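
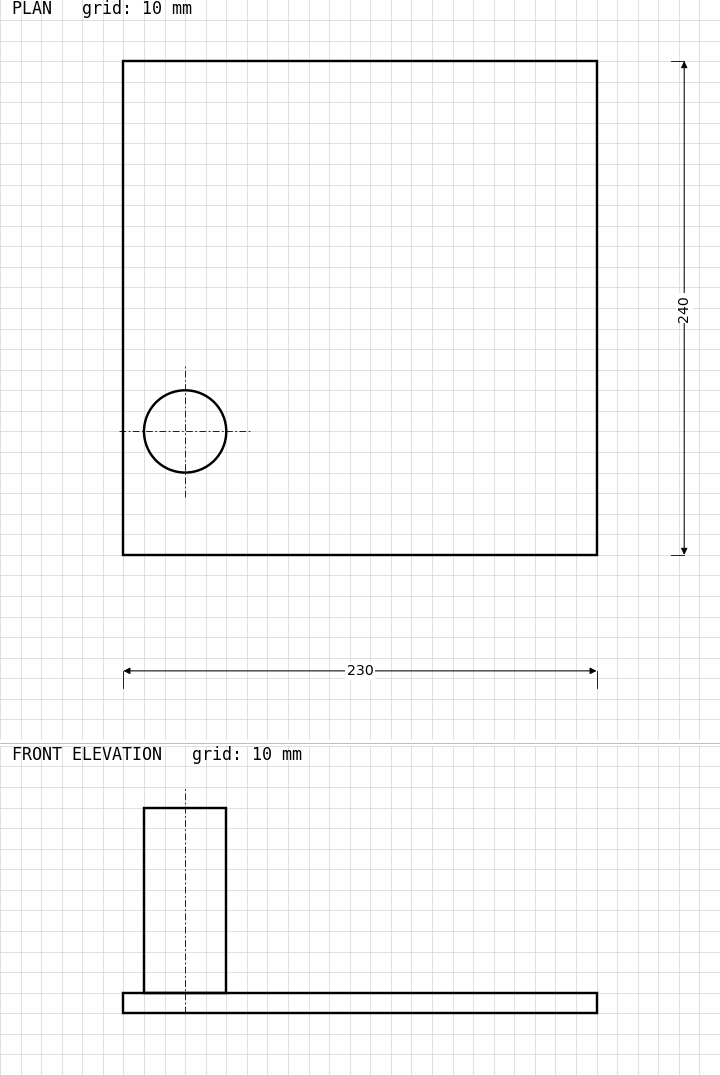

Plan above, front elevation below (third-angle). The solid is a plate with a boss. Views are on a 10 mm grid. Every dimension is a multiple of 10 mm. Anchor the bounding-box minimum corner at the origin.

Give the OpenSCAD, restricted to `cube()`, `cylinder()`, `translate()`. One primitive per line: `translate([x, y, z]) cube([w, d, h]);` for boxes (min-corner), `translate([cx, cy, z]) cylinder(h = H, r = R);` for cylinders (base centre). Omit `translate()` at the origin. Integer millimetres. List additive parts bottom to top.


cube([230, 240, 10]);
translate([30, 60, 10]) cylinder(h = 90, r = 20);


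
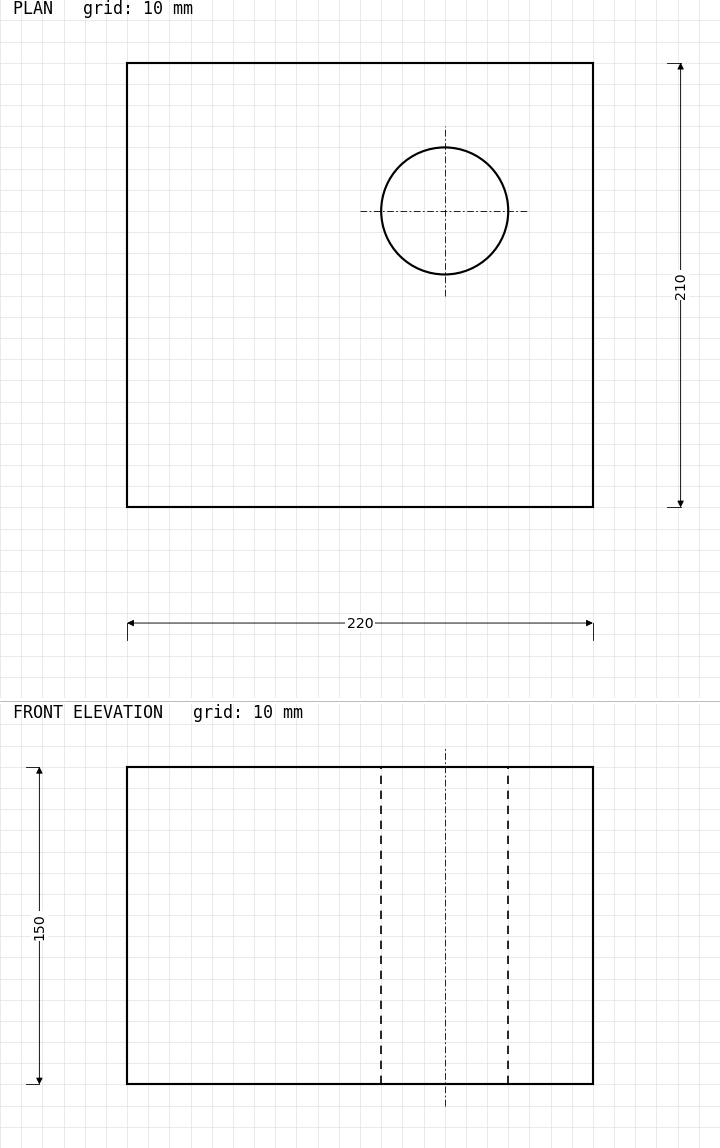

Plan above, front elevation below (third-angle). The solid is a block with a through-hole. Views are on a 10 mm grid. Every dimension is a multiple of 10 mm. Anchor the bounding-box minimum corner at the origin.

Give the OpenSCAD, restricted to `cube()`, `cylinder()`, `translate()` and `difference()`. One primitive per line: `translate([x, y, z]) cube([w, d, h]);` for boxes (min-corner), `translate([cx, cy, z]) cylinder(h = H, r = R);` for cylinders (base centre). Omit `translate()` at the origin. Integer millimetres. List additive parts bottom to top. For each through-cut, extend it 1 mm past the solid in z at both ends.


difference() {
  cube([220, 210, 150]);
  translate([150, 140, -1]) cylinder(h = 152, r = 30);
}


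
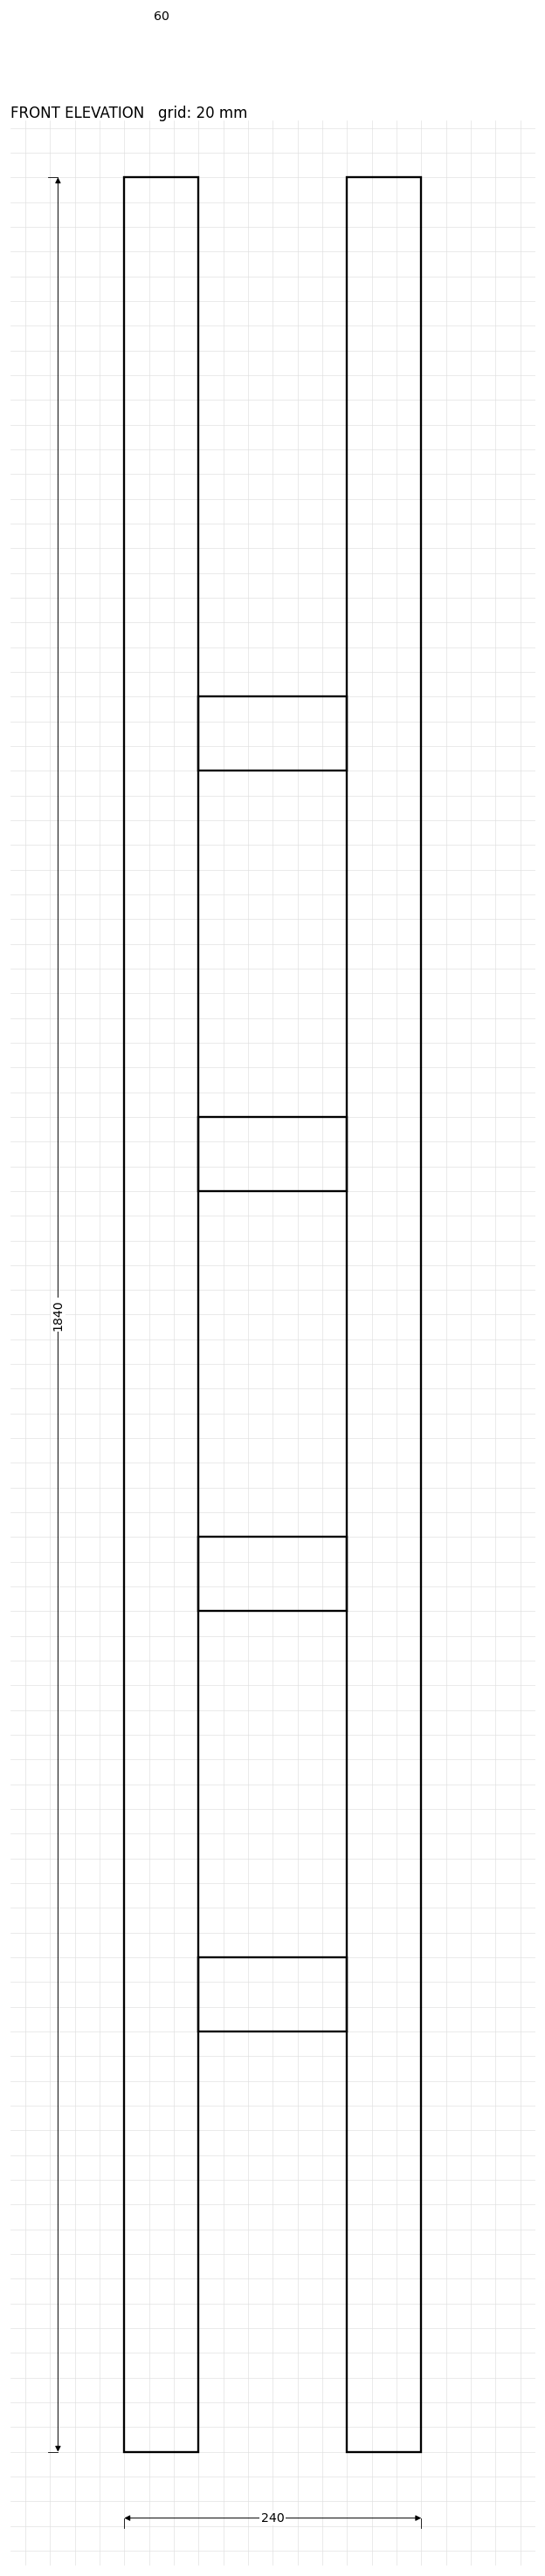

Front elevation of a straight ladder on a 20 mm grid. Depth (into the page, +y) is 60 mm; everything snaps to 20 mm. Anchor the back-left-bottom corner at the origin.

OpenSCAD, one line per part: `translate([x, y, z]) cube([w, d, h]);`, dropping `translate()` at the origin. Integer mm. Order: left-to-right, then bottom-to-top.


cube([60, 60, 1840]);
translate([60, 0, 340]) cube([120, 60, 60]);
translate([60, 0, 680]) cube([120, 60, 60]);
translate([60, 0, 1020]) cube([120, 60, 60]);
translate([60, 0, 1360]) cube([120, 60, 60]);
translate([180, 0, 0]) cube([60, 60, 1840]);


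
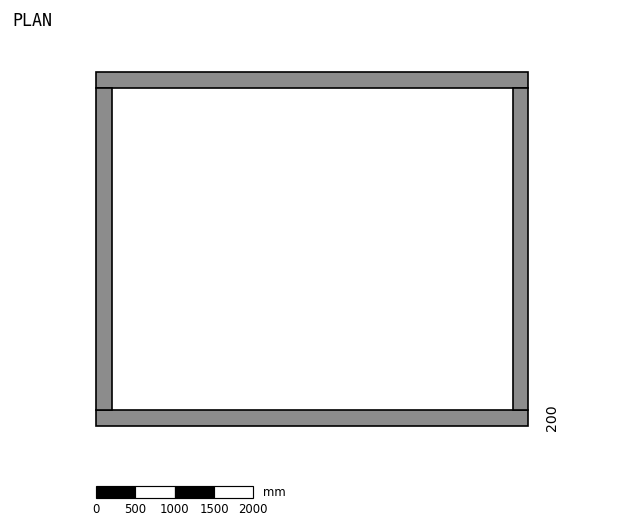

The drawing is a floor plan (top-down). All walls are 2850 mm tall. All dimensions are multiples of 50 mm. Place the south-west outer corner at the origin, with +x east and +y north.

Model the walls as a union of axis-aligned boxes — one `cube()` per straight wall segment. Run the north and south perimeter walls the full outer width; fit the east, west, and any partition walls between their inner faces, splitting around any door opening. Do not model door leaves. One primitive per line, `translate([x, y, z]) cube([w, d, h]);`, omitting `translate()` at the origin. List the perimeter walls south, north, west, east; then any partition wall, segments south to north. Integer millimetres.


cube([5500, 200, 2850]);
translate([0, 4300, 0]) cube([5500, 200, 2850]);
translate([0, 200, 0]) cube([200, 4100, 2850]);
translate([5300, 200, 0]) cube([200, 4100, 2850]);


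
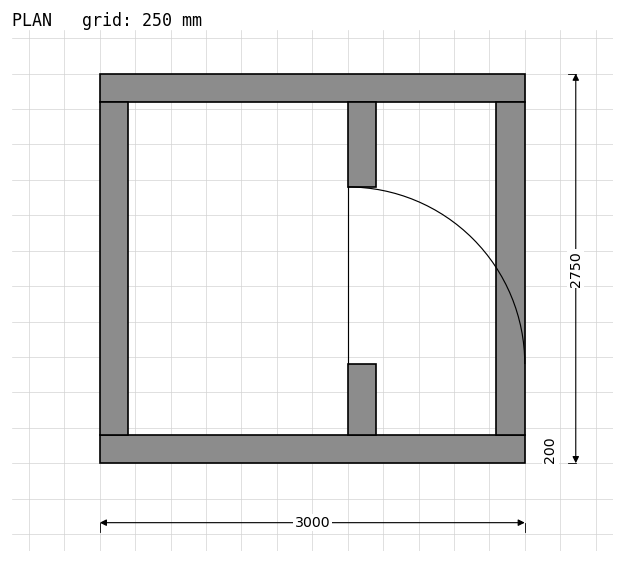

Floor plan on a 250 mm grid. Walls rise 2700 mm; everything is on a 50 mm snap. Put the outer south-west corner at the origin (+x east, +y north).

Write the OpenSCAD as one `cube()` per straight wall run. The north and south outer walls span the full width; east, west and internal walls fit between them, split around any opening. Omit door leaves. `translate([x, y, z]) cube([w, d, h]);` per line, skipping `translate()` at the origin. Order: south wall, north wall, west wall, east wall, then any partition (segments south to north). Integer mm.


cube([3000, 200, 2700]);
translate([0, 2550, 0]) cube([3000, 200, 2700]);
translate([0, 200, 0]) cube([200, 2350, 2700]);
translate([2800, 200, 0]) cube([200, 2350, 2700]);
translate([1750, 200, 0]) cube([200, 500, 2700]);
translate([1750, 1950, 0]) cube([200, 600, 2700]);


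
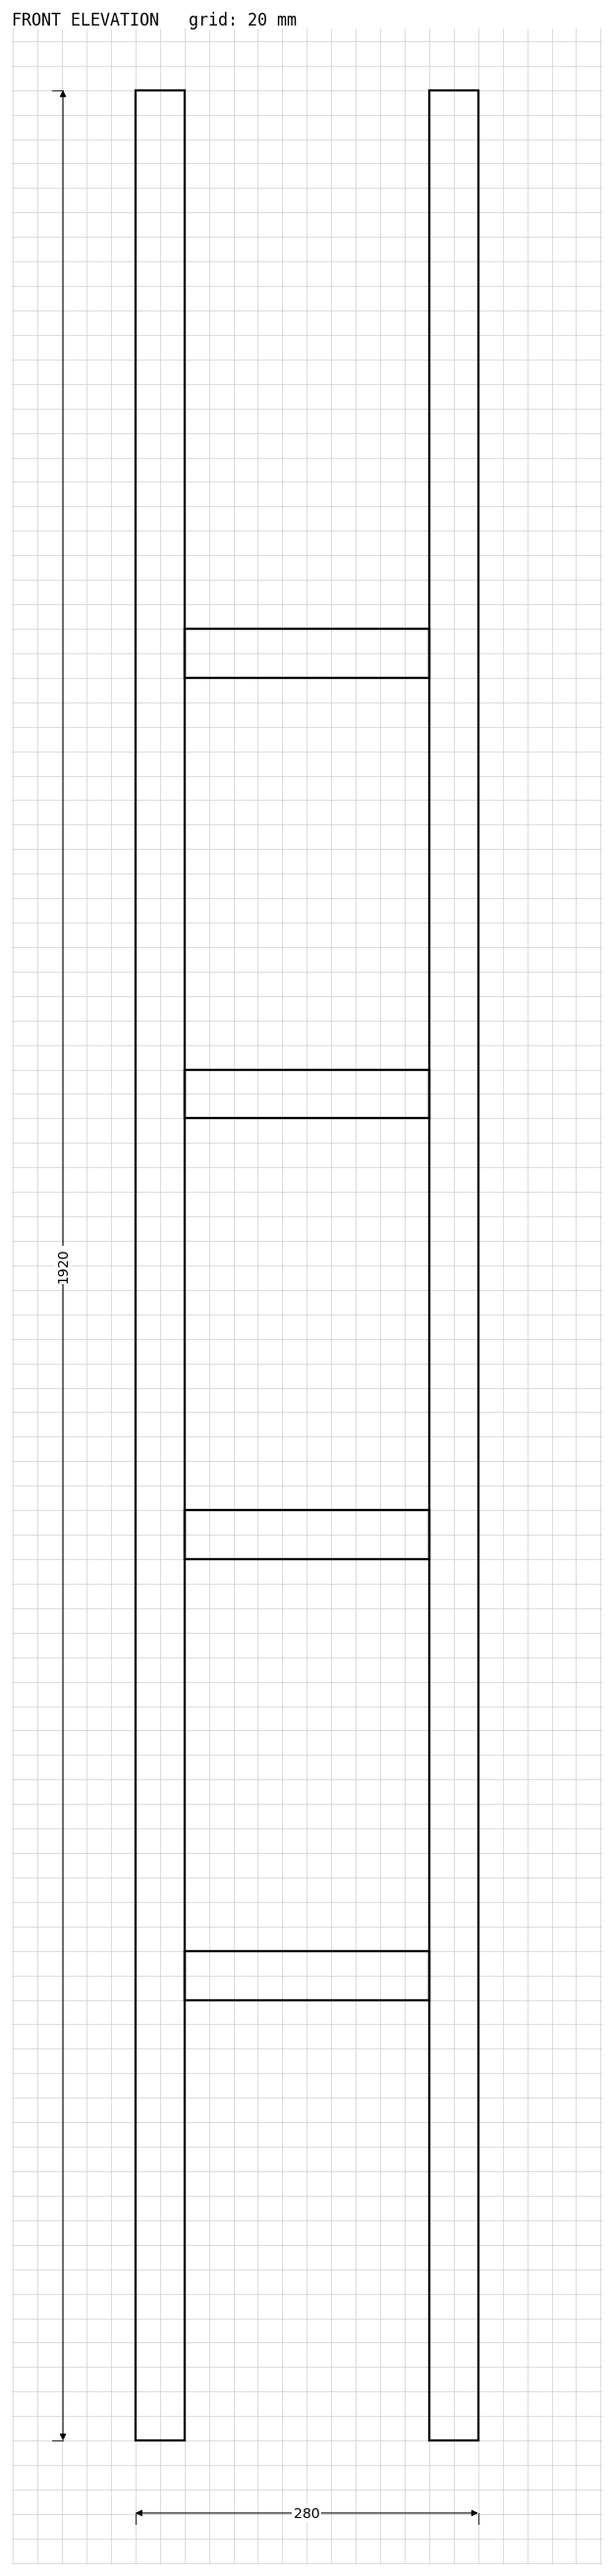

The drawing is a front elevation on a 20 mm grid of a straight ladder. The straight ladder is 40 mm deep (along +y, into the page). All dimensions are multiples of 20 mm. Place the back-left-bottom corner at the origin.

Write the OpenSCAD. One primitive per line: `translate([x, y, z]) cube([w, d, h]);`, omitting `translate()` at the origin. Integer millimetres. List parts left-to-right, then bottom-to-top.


cube([40, 40, 1920]);
translate([40, 0, 360]) cube([200, 40, 40]);
translate([40, 0, 720]) cube([200, 40, 40]);
translate([40, 0, 1080]) cube([200, 40, 40]);
translate([40, 0, 1440]) cube([200, 40, 40]);
translate([240, 0, 0]) cube([40, 40, 1920]);


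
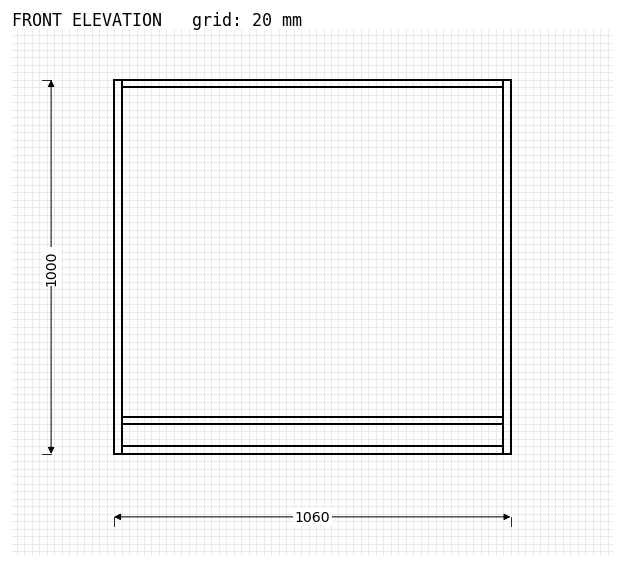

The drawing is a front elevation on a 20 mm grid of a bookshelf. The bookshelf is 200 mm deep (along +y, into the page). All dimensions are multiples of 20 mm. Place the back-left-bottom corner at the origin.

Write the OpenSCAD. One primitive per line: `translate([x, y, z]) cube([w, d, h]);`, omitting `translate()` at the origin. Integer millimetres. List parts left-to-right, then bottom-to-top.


cube([20, 200, 1000]);
translate([20, 0, 0]) cube([1020, 200, 20]);
translate([20, 0, 80]) cube([1020, 200, 20]);
translate([20, 0, 980]) cube([1020, 200, 20]);
translate([1040, 0, 0]) cube([20, 200, 1000]);


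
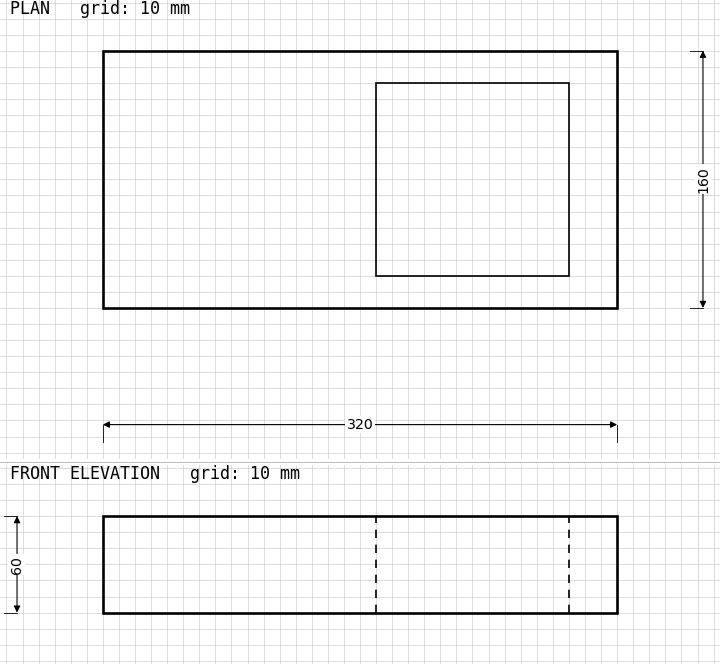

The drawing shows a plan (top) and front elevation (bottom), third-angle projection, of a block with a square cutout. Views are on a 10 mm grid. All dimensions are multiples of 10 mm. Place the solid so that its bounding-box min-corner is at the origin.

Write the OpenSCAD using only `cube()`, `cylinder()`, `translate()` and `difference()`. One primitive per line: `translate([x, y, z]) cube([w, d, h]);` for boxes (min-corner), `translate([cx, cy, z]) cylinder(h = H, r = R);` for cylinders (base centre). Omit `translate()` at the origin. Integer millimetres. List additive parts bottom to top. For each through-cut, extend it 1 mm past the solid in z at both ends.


difference() {
  cube([320, 160, 60]);
  translate([170, 20, -1]) cube([120, 120, 62]);
}


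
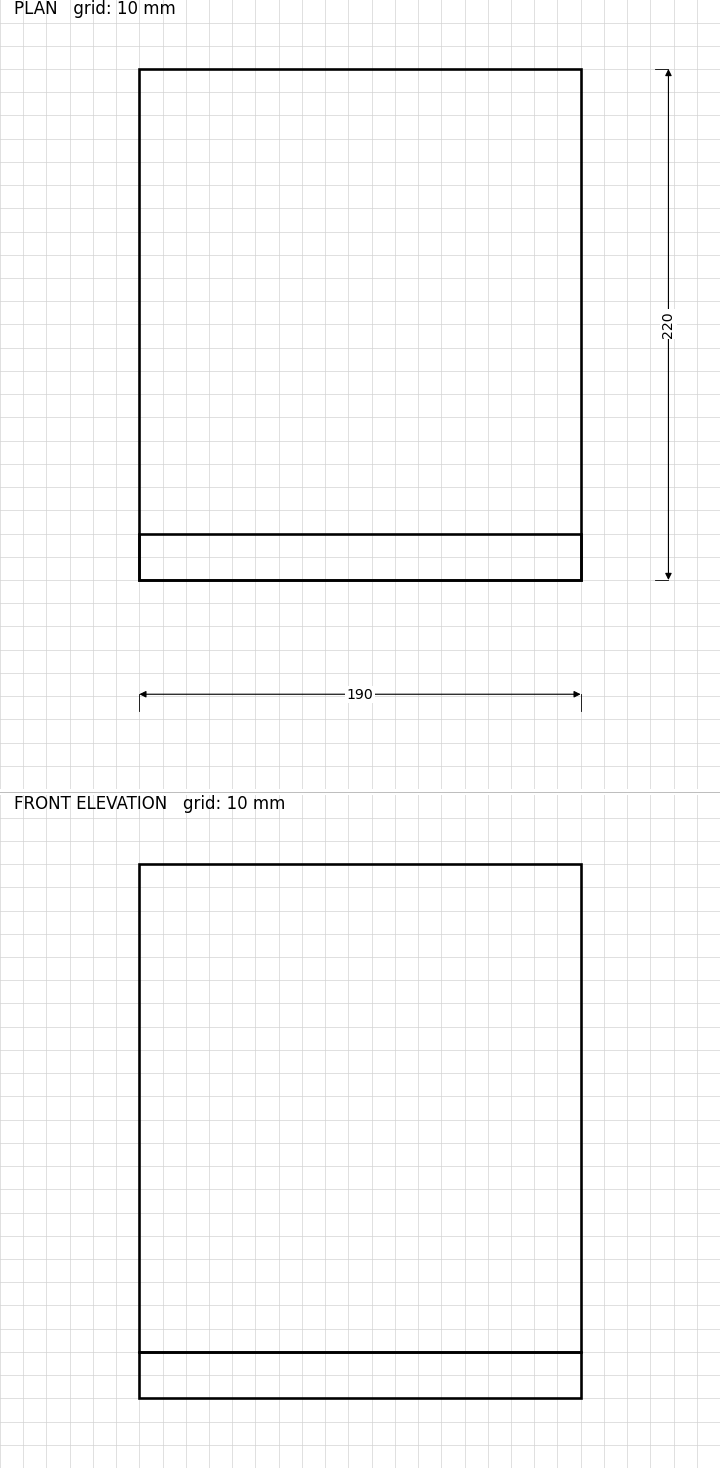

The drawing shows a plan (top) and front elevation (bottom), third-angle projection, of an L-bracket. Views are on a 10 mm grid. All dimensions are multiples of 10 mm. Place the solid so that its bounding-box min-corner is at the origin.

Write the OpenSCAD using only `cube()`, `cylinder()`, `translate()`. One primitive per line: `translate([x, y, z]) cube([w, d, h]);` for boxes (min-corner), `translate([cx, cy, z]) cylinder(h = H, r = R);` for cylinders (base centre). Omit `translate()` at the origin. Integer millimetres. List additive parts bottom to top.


cube([190, 220, 20]);
translate([0, 0, 20]) cube([190, 20, 210]);


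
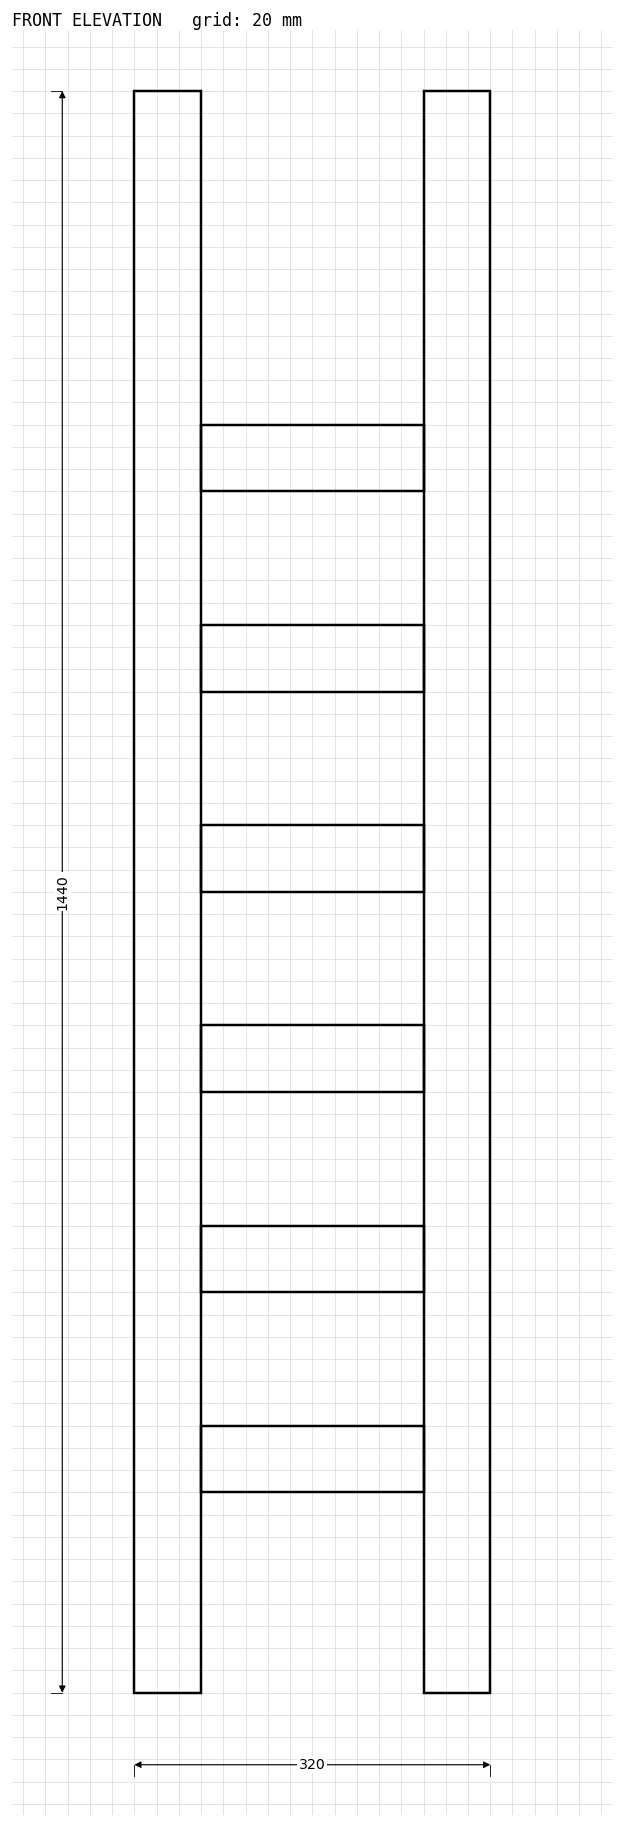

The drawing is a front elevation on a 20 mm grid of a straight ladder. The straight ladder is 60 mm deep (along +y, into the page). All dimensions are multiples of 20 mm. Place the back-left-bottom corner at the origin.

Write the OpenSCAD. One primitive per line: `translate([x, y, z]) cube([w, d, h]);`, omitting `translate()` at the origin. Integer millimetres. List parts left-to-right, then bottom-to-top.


cube([60, 60, 1440]);
translate([60, 0, 180]) cube([200, 60, 60]);
translate([60, 0, 360]) cube([200, 60, 60]);
translate([60, 0, 540]) cube([200, 60, 60]);
translate([60, 0, 720]) cube([200, 60, 60]);
translate([60, 0, 900]) cube([200, 60, 60]);
translate([60, 0, 1080]) cube([200, 60, 60]);
translate([260, 0, 0]) cube([60, 60, 1440]);


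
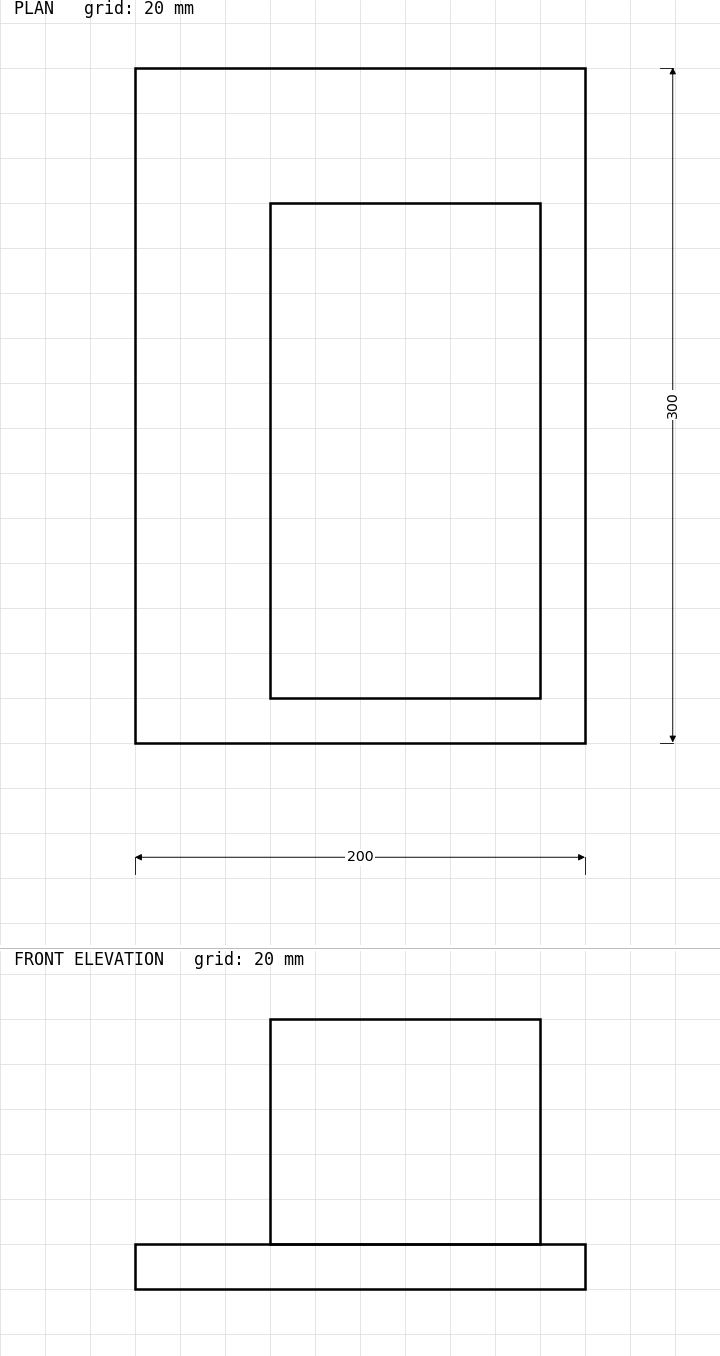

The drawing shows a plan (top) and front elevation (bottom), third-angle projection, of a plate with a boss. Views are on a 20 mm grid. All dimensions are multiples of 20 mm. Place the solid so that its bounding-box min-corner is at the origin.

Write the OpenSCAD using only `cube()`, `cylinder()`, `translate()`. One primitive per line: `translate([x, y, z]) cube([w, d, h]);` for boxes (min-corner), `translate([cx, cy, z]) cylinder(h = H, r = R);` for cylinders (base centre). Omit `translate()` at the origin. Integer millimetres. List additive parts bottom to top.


cube([200, 300, 20]);
translate([60, 20, 20]) cube([120, 220, 100]);


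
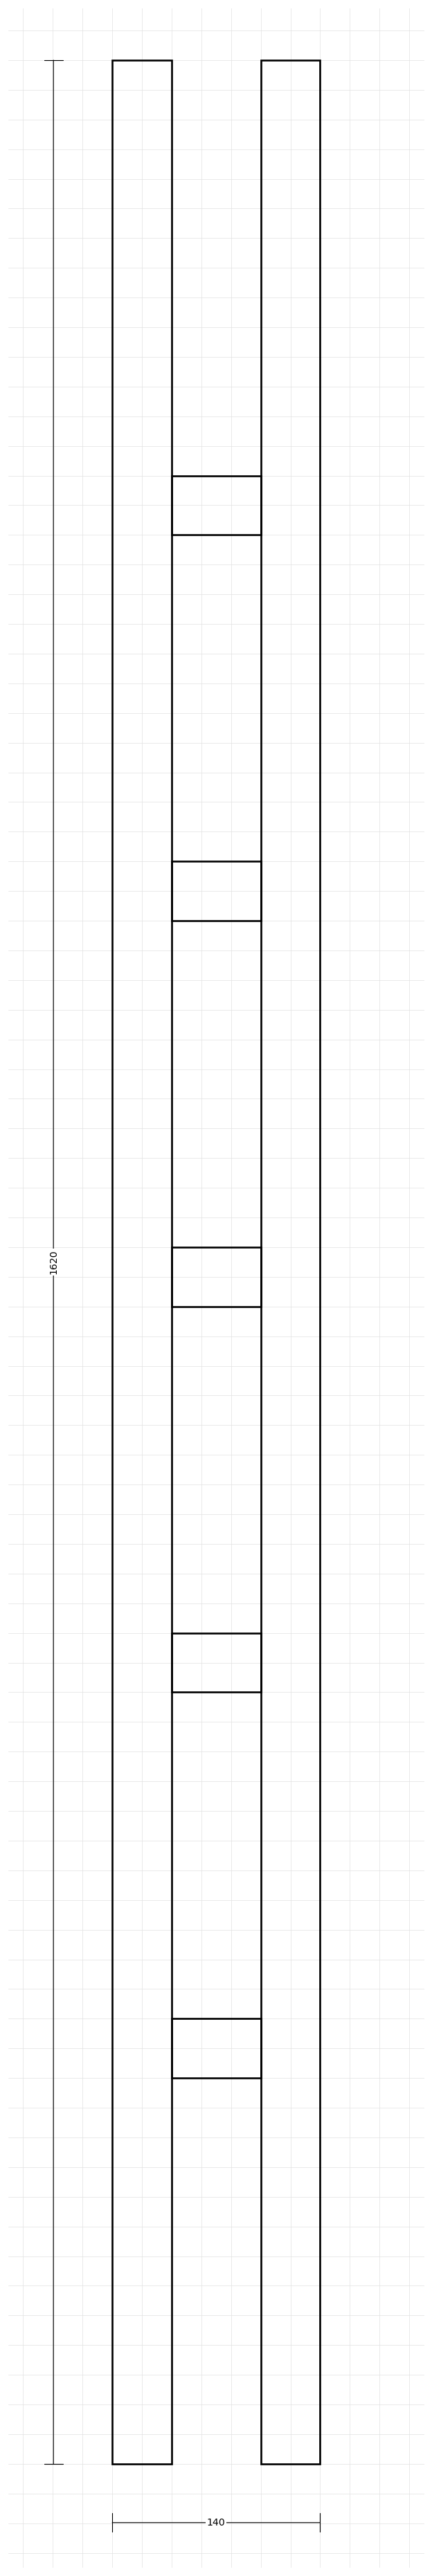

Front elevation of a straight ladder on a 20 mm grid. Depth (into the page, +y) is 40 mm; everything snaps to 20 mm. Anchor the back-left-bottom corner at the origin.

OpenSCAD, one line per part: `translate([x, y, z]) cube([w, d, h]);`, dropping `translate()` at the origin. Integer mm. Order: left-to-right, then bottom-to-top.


cube([40, 40, 1620]);
translate([40, 0, 260]) cube([60, 40, 40]);
translate([40, 0, 520]) cube([60, 40, 40]);
translate([40, 0, 780]) cube([60, 40, 40]);
translate([40, 0, 1040]) cube([60, 40, 40]);
translate([40, 0, 1300]) cube([60, 40, 40]);
translate([100, 0, 0]) cube([40, 40, 1620]);


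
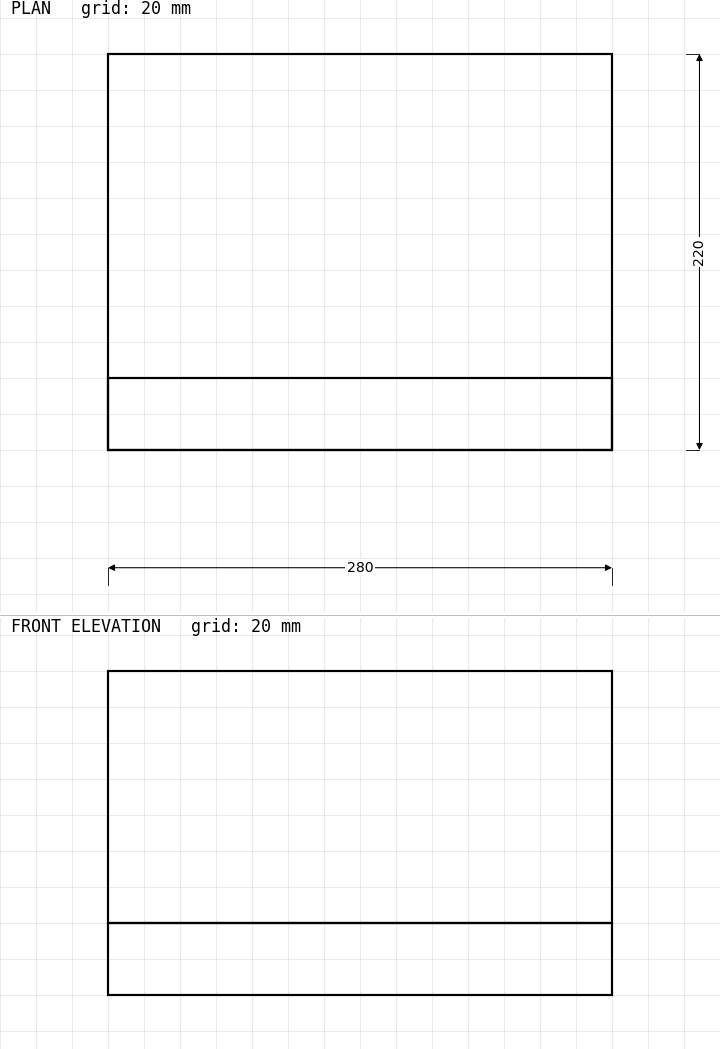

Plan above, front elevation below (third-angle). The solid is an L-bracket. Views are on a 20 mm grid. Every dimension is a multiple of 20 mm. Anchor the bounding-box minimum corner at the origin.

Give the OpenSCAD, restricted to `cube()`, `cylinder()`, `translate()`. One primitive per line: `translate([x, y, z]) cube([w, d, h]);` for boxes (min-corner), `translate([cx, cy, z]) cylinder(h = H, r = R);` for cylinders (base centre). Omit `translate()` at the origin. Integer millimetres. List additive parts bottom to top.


cube([280, 220, 40]);
translate([0, 0, 40]) cube([280, 40, 140]);


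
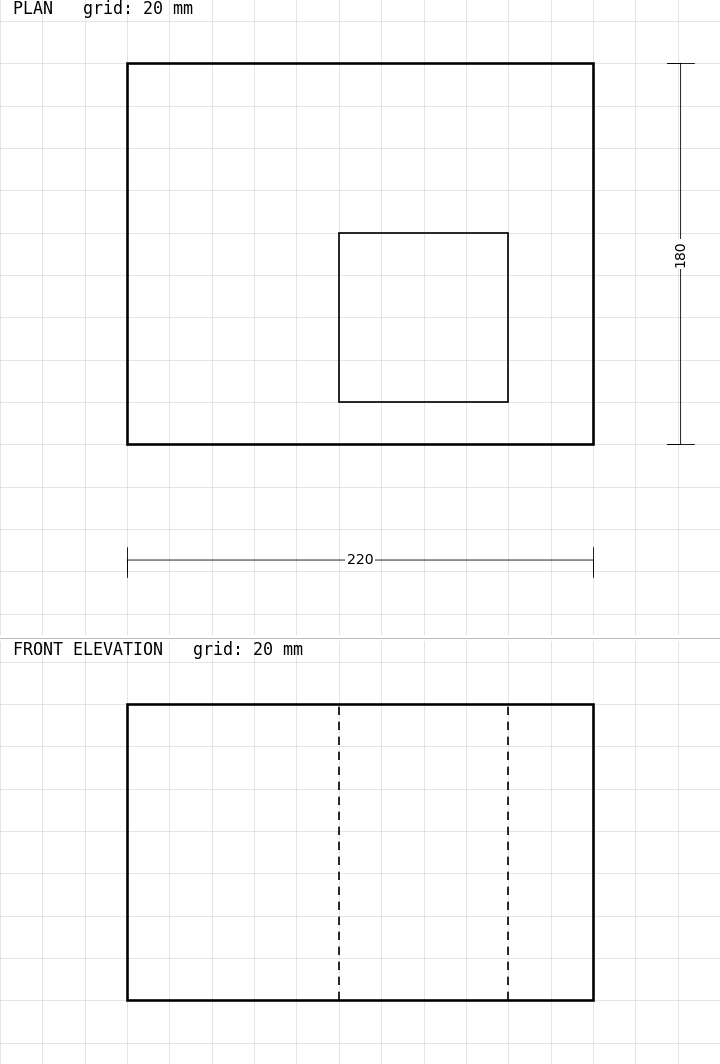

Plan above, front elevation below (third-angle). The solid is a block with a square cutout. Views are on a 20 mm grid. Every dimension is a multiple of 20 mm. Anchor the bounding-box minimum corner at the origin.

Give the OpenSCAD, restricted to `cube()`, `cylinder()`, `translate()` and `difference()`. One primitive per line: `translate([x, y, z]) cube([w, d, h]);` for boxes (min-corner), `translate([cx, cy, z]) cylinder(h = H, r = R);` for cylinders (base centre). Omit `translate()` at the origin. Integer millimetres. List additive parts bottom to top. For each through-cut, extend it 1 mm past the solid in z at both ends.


difference() {
  cube([220, 180, 140]);
  translate([100, 20, -1]) cube([80, 80, 142]);
}


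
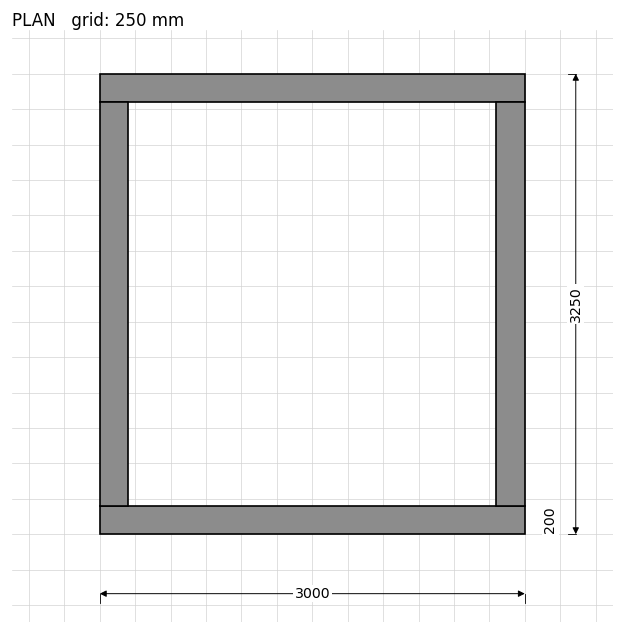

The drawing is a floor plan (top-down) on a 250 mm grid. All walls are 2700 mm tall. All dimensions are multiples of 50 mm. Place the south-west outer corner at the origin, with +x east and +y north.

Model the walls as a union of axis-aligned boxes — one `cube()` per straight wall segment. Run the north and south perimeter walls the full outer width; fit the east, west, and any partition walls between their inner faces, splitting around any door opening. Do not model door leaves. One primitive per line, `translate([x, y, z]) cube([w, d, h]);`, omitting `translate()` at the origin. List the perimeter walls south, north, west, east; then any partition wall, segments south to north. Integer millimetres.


cube([3000, 200, 2700]);
translate([0, 3050, 0]) cube([3000, 200, 2700]);
translate([0, 200, 0]) cube([200, 2850, 2700]);
translate([2800, 200, 0]) cube([200, 2850, 2700]);


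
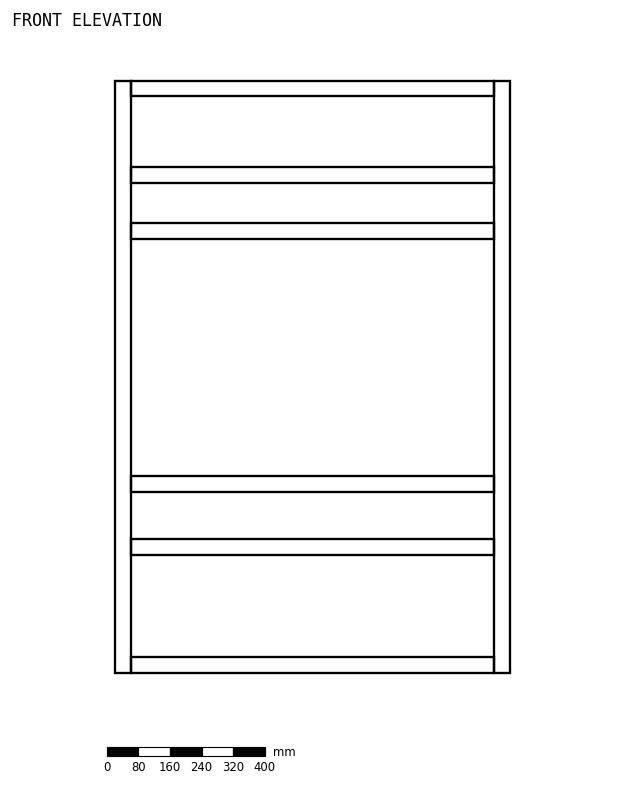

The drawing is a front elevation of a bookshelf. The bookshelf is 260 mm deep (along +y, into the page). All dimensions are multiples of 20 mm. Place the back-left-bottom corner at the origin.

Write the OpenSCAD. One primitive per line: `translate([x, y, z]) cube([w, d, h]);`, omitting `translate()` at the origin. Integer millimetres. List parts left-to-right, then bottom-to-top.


cube([40, 260, 1500]);
translate([40, 0, 0]) cube([920, 260, 40]);
translate([40, 0, 300]) cube([920, 260, 40]);
translate([40, 0, 460]) cube([920, 260, 40]);
translate([40, 0, 1100]) cube([920, 260, 40]);
translate([40, 0, 1240]) cube([920, 260, 40]);
translate([40, 0, 1460]) cube([920, 260, 40]);
translate([960, 0, 0]) cube([40, 260, 1500]);


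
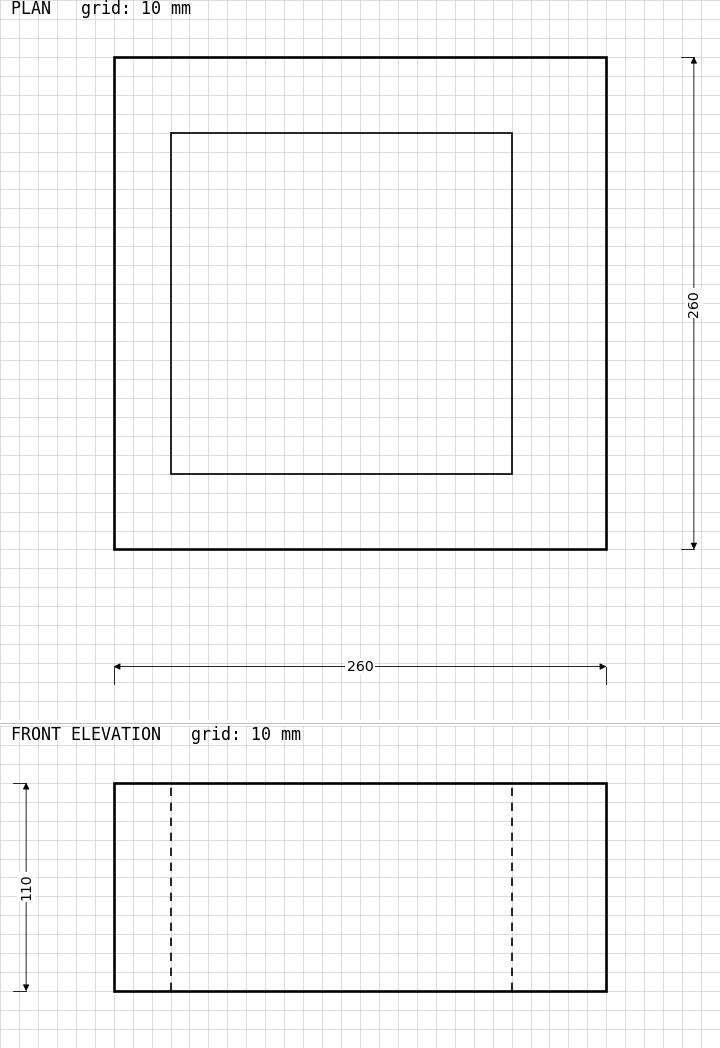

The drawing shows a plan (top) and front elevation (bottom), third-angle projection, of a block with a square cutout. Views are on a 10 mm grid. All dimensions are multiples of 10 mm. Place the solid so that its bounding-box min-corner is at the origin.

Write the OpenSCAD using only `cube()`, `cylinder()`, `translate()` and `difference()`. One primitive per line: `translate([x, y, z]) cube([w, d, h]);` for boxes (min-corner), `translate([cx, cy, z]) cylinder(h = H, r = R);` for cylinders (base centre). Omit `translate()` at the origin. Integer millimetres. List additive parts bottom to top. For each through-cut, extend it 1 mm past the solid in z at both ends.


difference() {
  cube([260, 260, 110]);
  translate([30, 40, -1]) cube([180, 180, 112]);
}


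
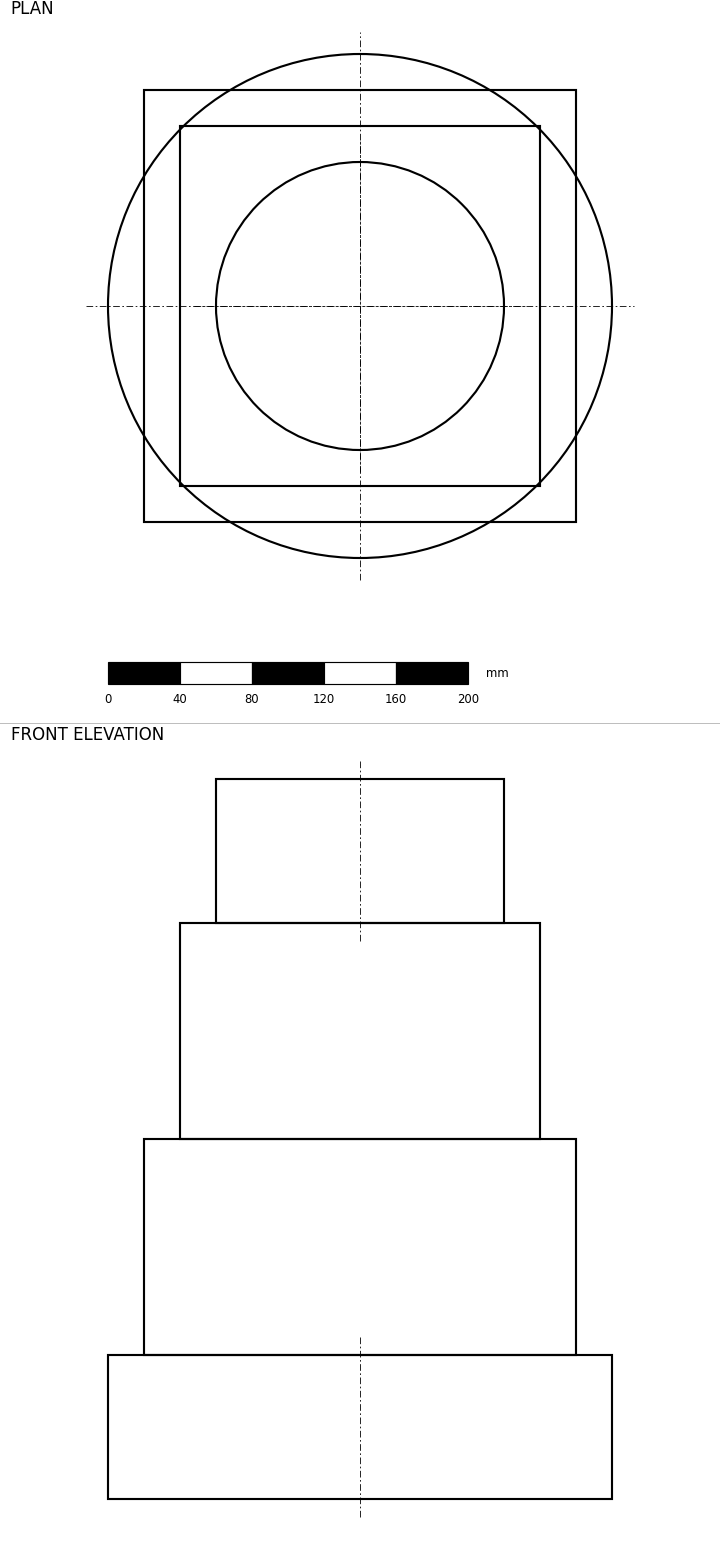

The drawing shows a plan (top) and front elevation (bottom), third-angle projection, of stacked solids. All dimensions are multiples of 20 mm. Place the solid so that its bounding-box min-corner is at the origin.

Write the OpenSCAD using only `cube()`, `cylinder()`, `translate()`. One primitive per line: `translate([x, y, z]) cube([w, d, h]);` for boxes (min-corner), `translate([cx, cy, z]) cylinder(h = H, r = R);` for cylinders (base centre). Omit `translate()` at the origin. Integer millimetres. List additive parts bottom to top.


translate([140, 140, 0]) cylinder(h = 80, r = 140);
translate([20, 20, 80]) cube([240, 240, 120]);
translate([40, 40, 200]) cube([200, 200, 120]);
translate([140, 140, 320]) cylinder(h = 80, r = 80);


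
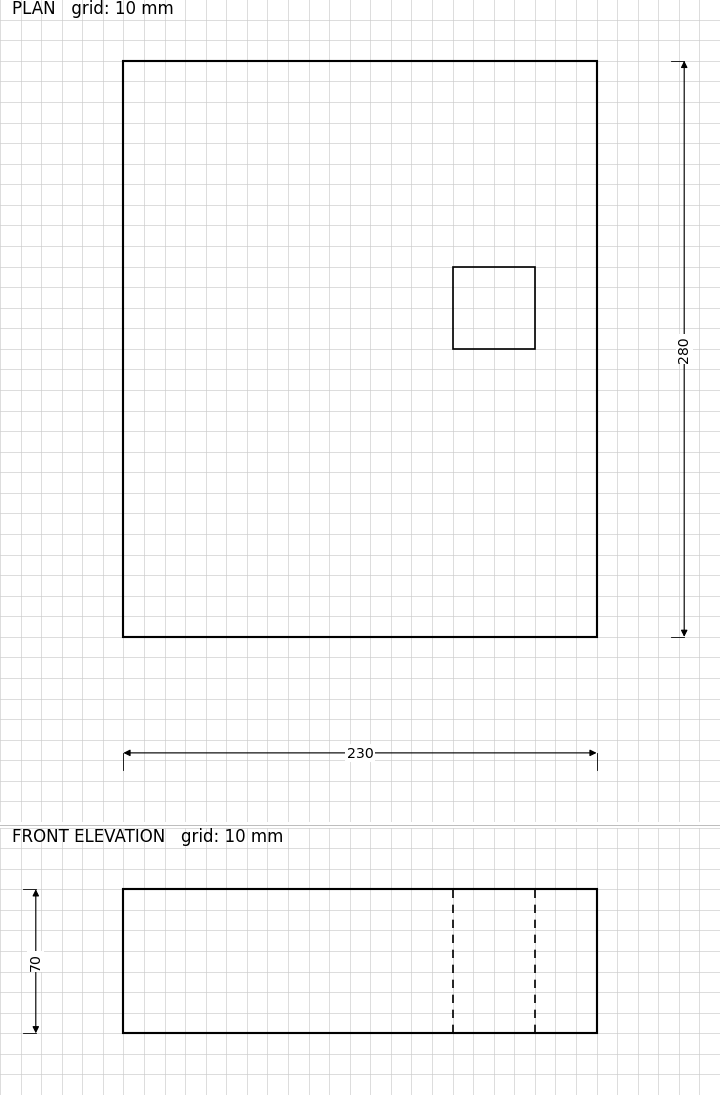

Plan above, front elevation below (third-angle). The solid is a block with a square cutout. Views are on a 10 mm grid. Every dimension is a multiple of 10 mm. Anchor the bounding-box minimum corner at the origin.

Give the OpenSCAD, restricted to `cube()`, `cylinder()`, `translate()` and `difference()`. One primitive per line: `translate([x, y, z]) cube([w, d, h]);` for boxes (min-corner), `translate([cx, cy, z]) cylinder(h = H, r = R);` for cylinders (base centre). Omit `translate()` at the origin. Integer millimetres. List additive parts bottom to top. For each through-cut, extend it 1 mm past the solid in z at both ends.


difference() {
  cube([230, 280, 70]);
  translate([160, 140, -1]) cube([40, 40, 72]);
}


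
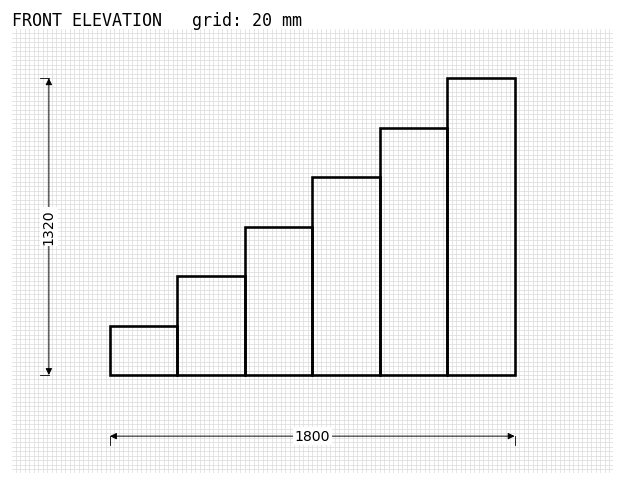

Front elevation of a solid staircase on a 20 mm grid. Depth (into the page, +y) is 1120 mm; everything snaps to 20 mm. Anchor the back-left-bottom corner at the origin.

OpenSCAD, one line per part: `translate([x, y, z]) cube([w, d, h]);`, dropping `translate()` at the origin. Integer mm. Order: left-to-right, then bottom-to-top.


cube([300, 1120, 220]);
translate([300, 0, 0]) cube([300, 1120, 440]);
translate([600, 0, 0]) cube([300, 1120, 660]);
translate([900, 0, 0]) cube([300, 1120, 880]);
translate([1200, 0, 0]) cube([300, 1120, 1100]);
translate([1500, 0, 0]) cube([300, 1120, 1320]);


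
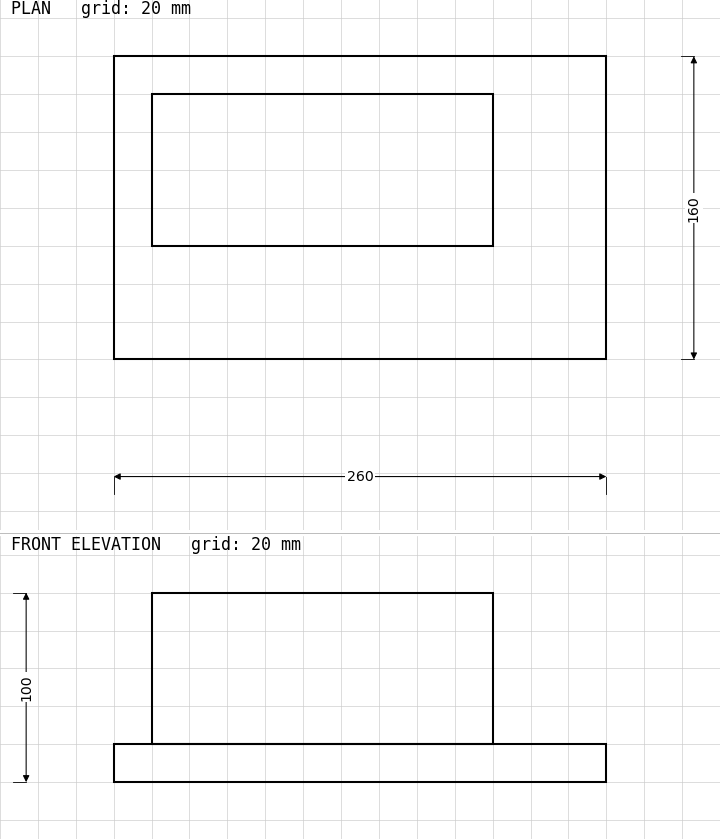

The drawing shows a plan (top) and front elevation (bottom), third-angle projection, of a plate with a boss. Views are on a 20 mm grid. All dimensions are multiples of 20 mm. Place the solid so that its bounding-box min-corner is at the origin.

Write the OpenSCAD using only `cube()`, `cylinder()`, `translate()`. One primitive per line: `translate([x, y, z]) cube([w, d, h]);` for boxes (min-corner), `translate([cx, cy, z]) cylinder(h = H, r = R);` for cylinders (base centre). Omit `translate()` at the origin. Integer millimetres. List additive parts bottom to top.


cube([260, 160, 20]);
translate([20, 60, 20]) cube([180, 80, 80]);


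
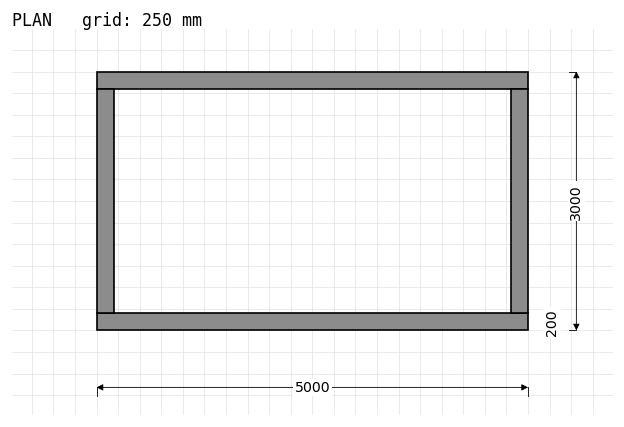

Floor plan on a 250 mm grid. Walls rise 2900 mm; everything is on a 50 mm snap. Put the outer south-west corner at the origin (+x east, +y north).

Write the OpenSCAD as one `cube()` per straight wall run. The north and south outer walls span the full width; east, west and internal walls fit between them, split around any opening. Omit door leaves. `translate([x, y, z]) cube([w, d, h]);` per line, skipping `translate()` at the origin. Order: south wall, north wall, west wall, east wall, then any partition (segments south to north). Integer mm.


cube([5000, 200, 2900]);
translate([0, 2800, 0]) cube([5000, 200, 2900]);
translate([0, 200, 0]) cube([200, 2600, 2900]);
translate([4800, 200, 0]) cube([200, 2600, 2900]);


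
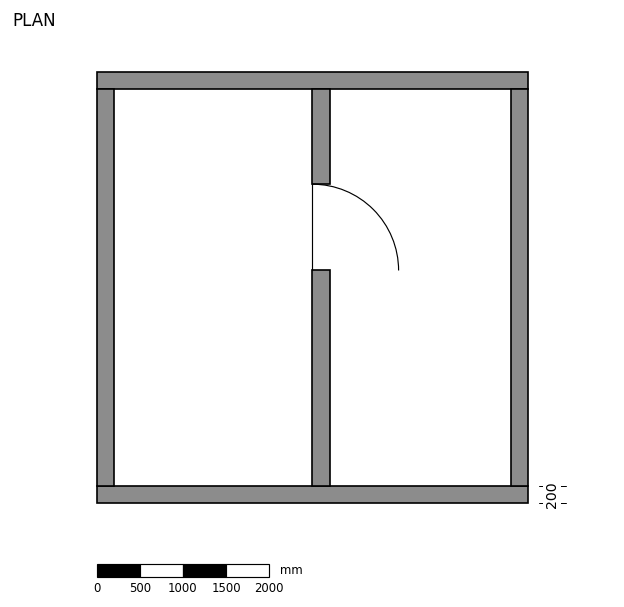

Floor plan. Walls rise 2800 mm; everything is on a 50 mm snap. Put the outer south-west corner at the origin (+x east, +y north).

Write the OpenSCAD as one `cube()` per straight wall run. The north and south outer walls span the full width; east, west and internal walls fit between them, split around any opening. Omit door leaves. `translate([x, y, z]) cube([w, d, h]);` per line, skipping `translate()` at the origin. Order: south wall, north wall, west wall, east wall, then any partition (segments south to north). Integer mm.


cube([5000, 200, 2800]);
translate([0, 4800, 0]) cube([5000, 200, 2800]);
translate([0, 200, 0]) cube([200, 4600, 2800]);
translate([4800, 200, 0]) cube([200, 4600, 2800]);
translate([2500, 200, 0]) cube([200, 2500, 2800]);
translate([2500, 3700, 0]) cube([200, 1100, 2800]);


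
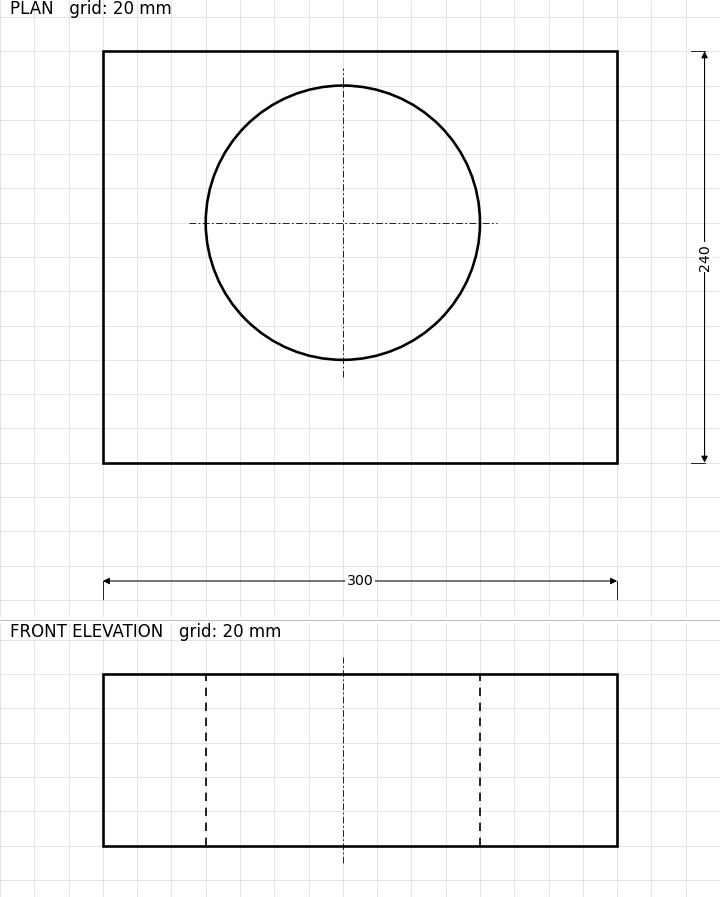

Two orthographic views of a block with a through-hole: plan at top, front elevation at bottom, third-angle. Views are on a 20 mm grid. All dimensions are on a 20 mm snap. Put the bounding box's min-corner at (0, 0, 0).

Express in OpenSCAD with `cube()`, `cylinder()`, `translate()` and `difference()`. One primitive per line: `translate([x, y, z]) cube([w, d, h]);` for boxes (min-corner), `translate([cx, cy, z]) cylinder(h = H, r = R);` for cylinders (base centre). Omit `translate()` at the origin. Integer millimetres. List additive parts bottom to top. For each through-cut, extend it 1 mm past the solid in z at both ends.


difference() {
  cube([300, 240, 100]);
  translate([140, 140, -1]) cylinder(h = 102, r = 80);
}


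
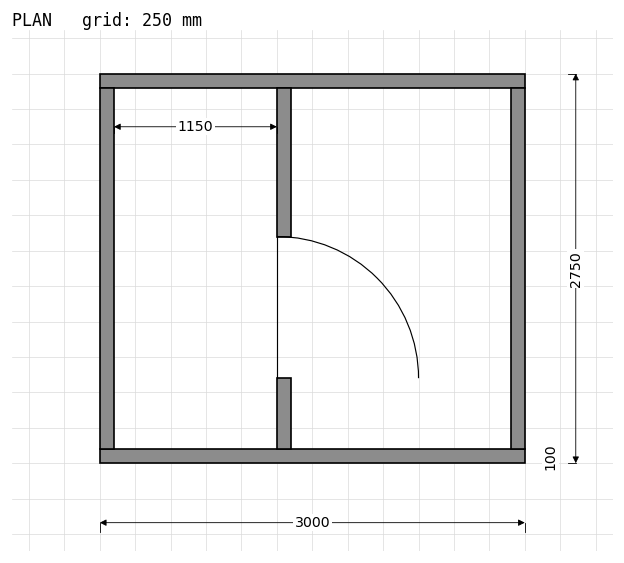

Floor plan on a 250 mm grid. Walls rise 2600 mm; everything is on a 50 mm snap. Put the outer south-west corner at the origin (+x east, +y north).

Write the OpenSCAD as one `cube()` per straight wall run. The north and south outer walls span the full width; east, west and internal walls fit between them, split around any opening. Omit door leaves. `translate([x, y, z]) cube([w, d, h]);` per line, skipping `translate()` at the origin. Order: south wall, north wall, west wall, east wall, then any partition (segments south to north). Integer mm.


cube([3000, 100, 2600]);
translate([0, 2650, 0]) cube([3000, 100, 2600]);
translate([0, 100, 0]) cube([100, 2550, 2600]);
translate([2900, 100, 0]) cube([100, 2550, 2600]);
translate([1250, 100, 0]) cube([100, 500, 2600]);
translate([1250, 1600, 0]) cube([100, 1050, 2600]);


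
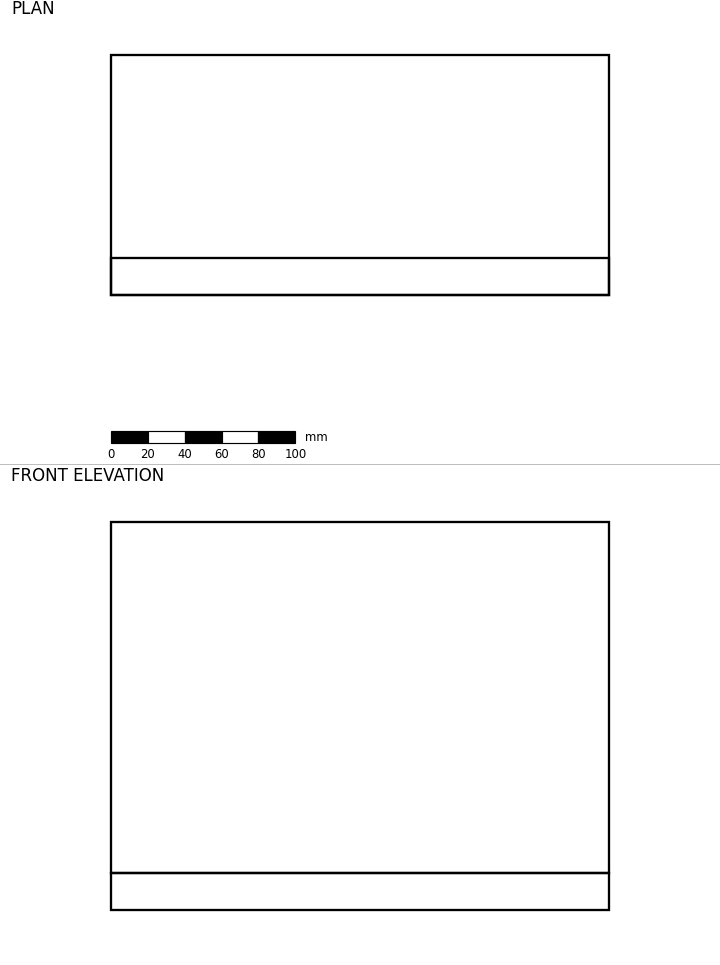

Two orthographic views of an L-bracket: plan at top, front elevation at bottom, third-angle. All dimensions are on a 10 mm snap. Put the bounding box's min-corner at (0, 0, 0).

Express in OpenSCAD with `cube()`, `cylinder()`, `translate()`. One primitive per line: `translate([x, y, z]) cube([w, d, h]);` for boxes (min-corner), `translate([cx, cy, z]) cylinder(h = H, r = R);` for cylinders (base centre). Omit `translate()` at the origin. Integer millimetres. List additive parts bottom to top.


cube([270, 130, 20]);
translate([0, 0, 20]) cube([270, 20, 190]);


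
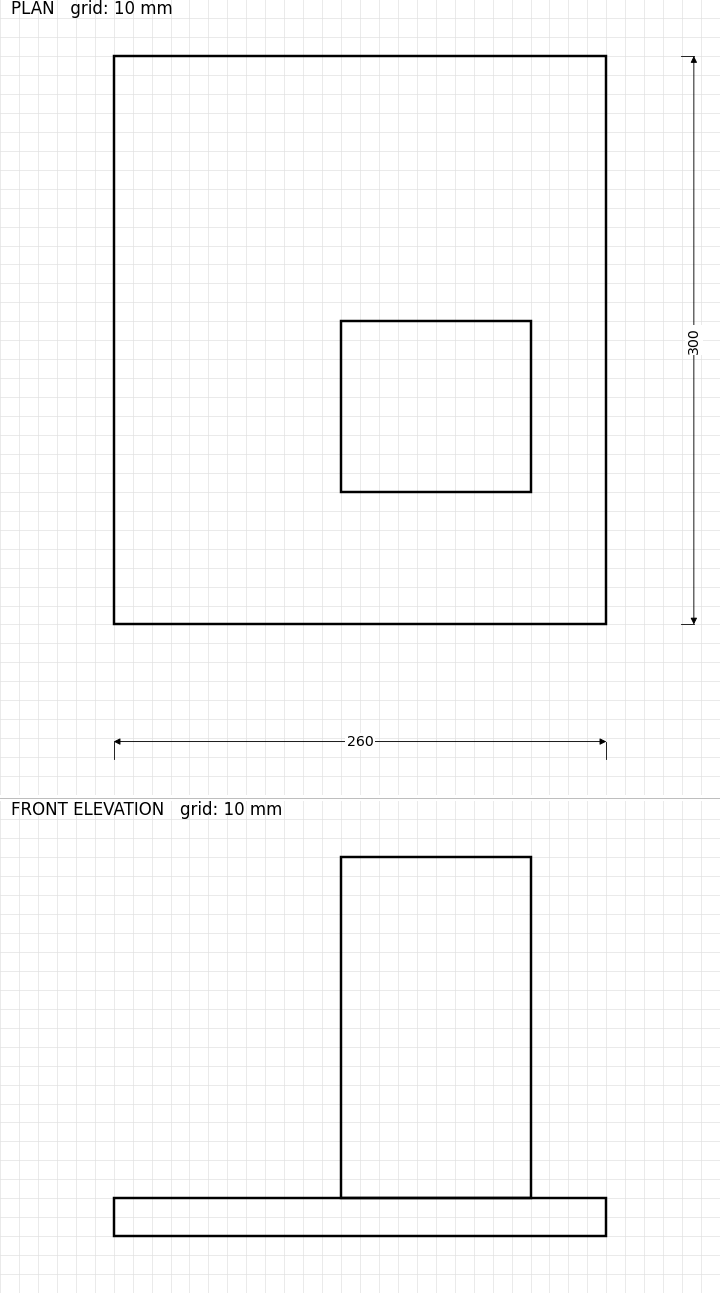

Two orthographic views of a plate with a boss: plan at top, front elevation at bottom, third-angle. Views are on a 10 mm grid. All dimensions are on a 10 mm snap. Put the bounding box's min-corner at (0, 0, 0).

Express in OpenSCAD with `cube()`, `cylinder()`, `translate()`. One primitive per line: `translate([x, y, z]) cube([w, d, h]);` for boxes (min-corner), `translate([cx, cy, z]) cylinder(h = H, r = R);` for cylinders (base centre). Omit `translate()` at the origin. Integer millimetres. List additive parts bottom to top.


cube([260, 300, 20]);
translate([120, 70, 20]) cube([100, 90, 180]);


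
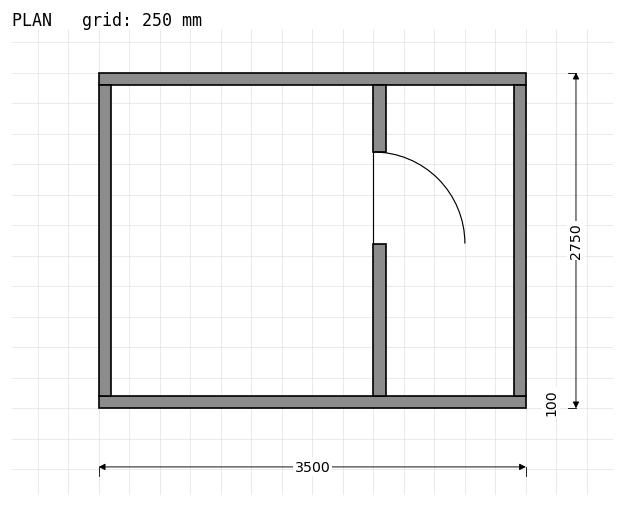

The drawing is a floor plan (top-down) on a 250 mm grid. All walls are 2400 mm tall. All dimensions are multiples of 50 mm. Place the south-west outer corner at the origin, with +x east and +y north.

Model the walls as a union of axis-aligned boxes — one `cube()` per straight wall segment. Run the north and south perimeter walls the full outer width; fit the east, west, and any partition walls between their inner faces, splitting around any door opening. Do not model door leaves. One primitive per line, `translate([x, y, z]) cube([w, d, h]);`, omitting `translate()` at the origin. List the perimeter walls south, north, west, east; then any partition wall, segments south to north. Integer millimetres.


cube([3500, 100, 2400]);
translate([0, 2650, 0]) cube([3500, 100, 2400]);
translate([0, 100, 0]) cube([100, 2550, 2400]);
translate([3400, 100, 0]) cube([100, 2550, 2400]);
translate([2250, 100, 0]) cube([100, 1250, 2400]);
translate([2250, 2100, 0]) cube([100, 550, 2400]);


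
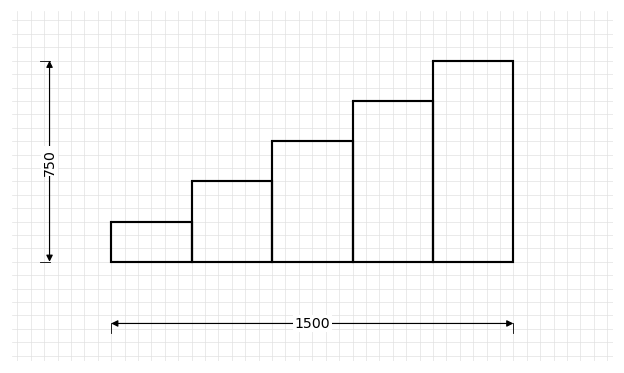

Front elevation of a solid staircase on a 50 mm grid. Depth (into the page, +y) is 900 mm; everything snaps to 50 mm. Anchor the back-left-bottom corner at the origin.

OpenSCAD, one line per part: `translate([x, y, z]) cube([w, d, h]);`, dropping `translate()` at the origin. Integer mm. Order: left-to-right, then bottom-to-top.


cube([300, 900, 150]);
translate([300, 0, 0]) cube([300, 900, 300]);
translate([600, 0, 0]) cube([300, 900, 450]);
translate([900, 0, 0]) cube([300, 900, 600]);
translate([1200, 0, 0]) cube([300, 900, 750]);


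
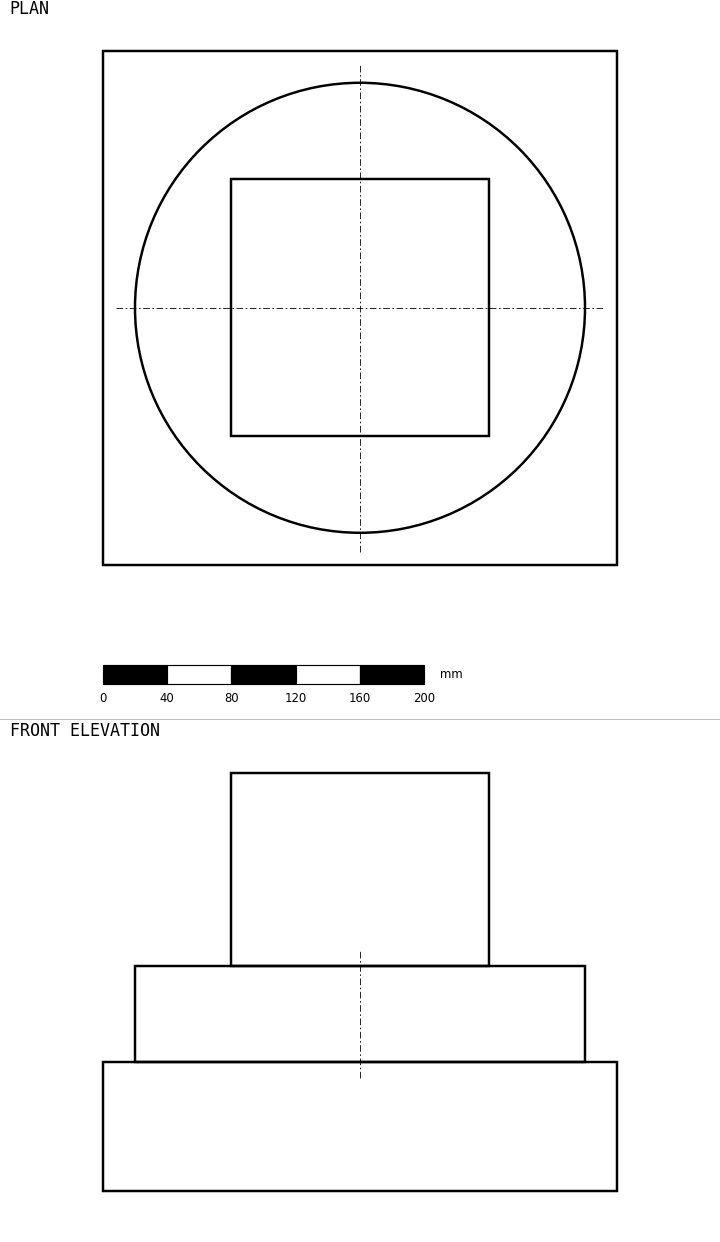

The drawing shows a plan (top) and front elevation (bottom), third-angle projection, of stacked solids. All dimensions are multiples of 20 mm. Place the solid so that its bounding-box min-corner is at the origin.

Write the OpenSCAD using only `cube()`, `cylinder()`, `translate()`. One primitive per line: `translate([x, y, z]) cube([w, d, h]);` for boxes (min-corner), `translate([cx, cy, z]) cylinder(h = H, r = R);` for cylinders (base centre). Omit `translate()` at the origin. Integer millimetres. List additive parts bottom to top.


cube([320, 320, 80]);
translate([160, 160, 80]) cylinder(h = 60, r = 140);
translate([80, 80, 140]) cube([160, 160, 120]);


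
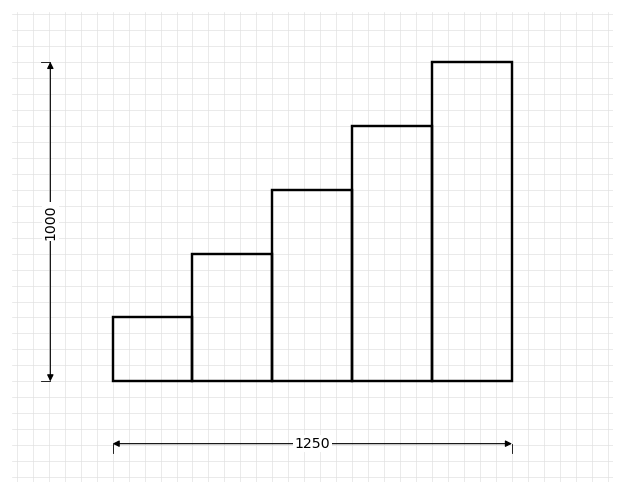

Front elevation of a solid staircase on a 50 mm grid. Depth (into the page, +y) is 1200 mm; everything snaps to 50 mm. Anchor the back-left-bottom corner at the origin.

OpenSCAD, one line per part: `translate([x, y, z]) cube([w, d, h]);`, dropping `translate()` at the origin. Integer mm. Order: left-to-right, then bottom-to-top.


cube([250, 1200, 200]);
translate([250, 0, 0]) cube([250, 1200, 400]);
translate([500, 0, 0]) cube([250, 1200, 600]);
translate([750, 0, 0]) cube([250, 1200, 800]);
translate([1000, 0, 0]) cube([250, 1200, 1000]);


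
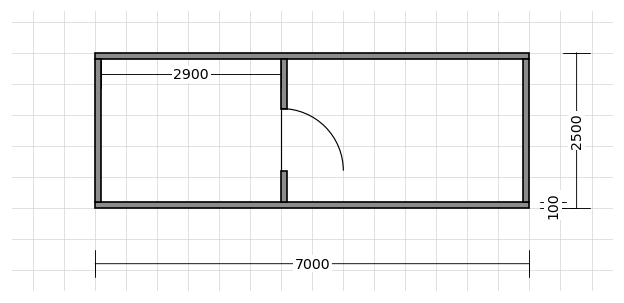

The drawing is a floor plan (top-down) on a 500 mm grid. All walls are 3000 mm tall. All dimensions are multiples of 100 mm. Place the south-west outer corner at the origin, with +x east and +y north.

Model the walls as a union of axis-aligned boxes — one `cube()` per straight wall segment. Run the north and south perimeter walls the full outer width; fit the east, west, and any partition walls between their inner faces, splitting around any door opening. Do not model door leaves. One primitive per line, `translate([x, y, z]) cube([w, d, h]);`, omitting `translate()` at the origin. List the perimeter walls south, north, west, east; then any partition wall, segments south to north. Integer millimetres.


cube([7000, 100, 3000]);
translate([0, 2400, 0]) cube([7000, 100, 3000]);
translate([0, 100, 0]) cube([100, 2300, 3000]);
translate([6900, 100, 0]) cube([100, 2300, 3000]);
translate([3000, 100, 0]) cube([100, 500, 3000]);
translate([3000, 1600, 0]) cube([100, 800, 3000]);


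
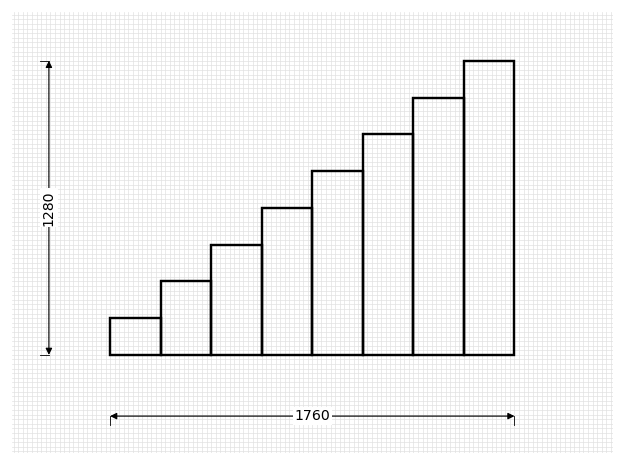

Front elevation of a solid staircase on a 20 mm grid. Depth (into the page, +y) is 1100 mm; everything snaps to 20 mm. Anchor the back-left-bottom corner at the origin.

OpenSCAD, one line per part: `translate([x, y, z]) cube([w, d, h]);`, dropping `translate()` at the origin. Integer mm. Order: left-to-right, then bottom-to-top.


cube([220, 1100, 160]);
translate([220, 0, 0]) cube([220, 1100, 320]);
translate([440, 0, 0]) cube([220, 1100, 480]);
translate([660, 0, 0]) cube([220, 1100, 640]);
translate([880, 0, 0]) cube([220, 1100, 800]);
translate([1100, 0, 0]) cube([220, 1100, 960]);
translate([1320, 0, 0]) cube([220, 1100, 1120]);
translate([1540, 0, 0]) cube([220, 1100, 1280]);


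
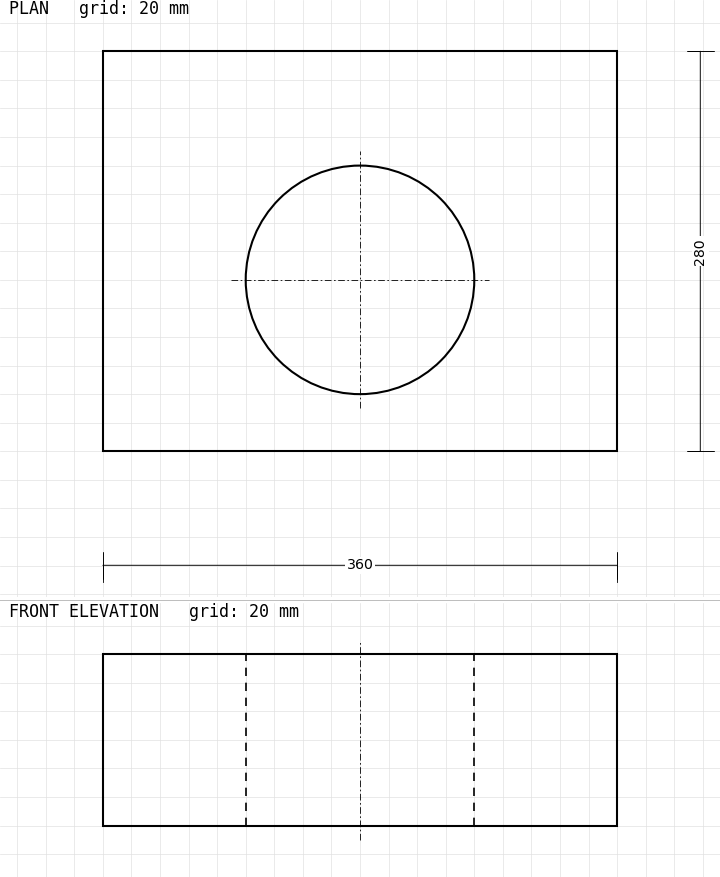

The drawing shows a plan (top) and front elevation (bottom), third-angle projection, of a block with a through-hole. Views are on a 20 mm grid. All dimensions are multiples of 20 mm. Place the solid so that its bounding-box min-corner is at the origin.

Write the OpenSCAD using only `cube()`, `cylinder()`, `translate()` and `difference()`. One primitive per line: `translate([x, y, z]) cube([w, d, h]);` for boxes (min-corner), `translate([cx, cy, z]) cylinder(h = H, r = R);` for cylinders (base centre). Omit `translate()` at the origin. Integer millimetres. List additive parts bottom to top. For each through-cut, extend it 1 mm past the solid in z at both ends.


difference() {
  cube([360, 280, 120]);
  translate([180, 120, -1]) cylinder(h = 122, r = 80);
}
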